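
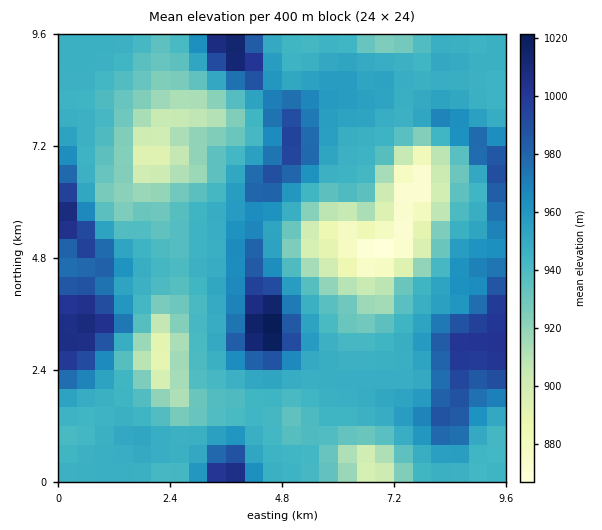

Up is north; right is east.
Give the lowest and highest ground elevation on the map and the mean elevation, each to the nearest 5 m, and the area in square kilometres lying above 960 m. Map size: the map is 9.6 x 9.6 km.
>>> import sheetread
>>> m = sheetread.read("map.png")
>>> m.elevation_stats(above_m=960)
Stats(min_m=865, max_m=1025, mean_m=945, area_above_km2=22.3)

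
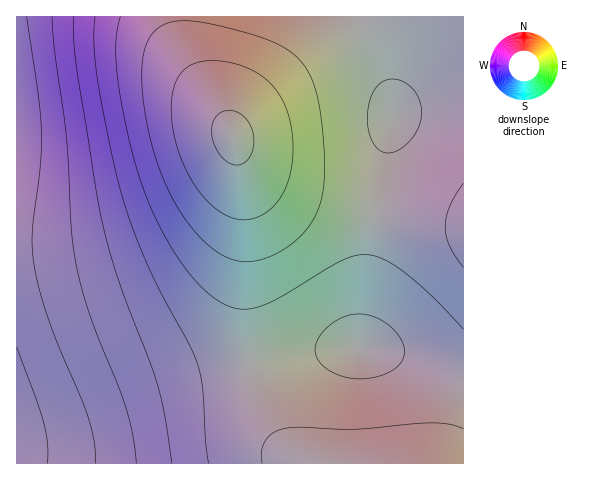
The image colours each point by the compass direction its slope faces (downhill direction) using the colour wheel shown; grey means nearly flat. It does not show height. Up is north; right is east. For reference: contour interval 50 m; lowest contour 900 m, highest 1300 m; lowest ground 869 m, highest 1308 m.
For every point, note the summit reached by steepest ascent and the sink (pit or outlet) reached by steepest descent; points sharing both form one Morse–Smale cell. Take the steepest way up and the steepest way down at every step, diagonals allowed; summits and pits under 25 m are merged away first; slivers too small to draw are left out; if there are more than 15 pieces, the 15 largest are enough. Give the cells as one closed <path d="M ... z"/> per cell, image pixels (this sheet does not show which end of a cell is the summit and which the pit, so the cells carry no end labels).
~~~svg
<path d="M356 16l-340 1 1 412 45-11 99-34 90-20-6-46 1-100-5-44-6-28 18 24 35 21 53 16 33 6 1-2 7-45 11-48 0-12-5-22-8-22z"/><path d="M364 347l-41 4-72 14 9 38 14 30 8 12 12 12 12 7 157 0 1-87-12-2-56-21z"/><path d="M237 148l9 70-1 100 4 45 2 2 72-14 35-4 16-133-56-12-30-11-35-21-11-12z"/><path d="M250 365l-47 8-42 11-99 34-45 11-1 34 289 1-12-8-19-23-14-30z"/><path d="M463 16l-106 1 23 45 8 22 5 22 0 12-18 95 59 8 30 2z"/><path d="M379 213l-4 0-2 7-14 127 29 5 64 23 11 1 1-152z"/>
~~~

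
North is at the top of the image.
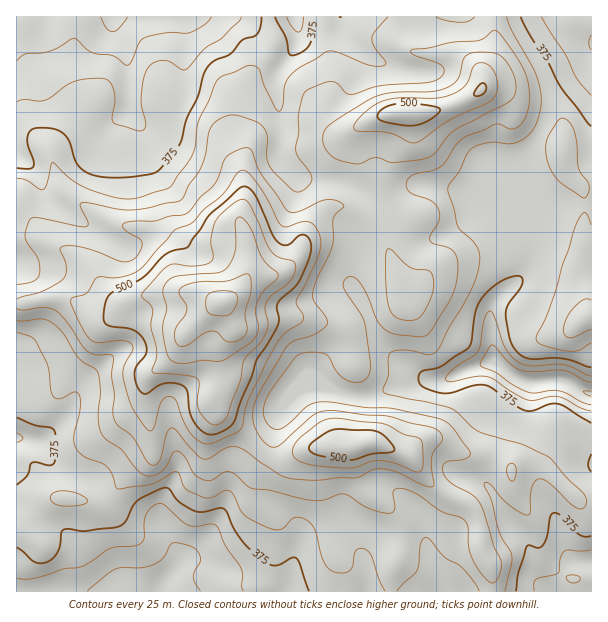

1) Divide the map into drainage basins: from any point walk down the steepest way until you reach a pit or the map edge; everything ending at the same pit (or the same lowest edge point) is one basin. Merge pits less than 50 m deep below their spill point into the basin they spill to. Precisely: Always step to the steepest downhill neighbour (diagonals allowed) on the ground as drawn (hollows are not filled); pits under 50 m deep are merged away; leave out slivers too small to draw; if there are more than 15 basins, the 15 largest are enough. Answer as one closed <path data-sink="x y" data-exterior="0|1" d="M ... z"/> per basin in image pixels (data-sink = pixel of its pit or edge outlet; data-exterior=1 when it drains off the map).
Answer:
<path data-sink="113 17" data-exterior="1" d="M492 16l-475 0-1 287 8 1 24-6 20 0 30 18 10 0 20-15 12-5 27-4 24 0 31 10 12 23 14 0 27-7 25 0 39 8 8 0 15-8 37-14 4-7-13-46-8-17-16-19 13-20 6-33 19-28 2-20 17 0 21-5 30-13 7-6 3-18 10-19 0-29z"/><path data-sink="159 591" data-exterior="1" d="M191 292l-24 0-27 4-12 5-20 15-10 0-30-18-20 0-32 7 1 287 476-1-1-21-11-22-1-23-6-15-7-6-14-5-18-11-28-34-36-12-15 4-45 2-26 10-9 0-13-6-26-25-13-9-7-7-5-9 0-6 8-13-2-35 16-22-12-24z"/><path data-sink="591 393" data-exterior="1" d="M488 90l-6 0-8 6-30 13-21 5-16 0-3 20-19 28-6 33-13 20 10 10 14 26 13 46-4 7-27 9-25 13-47-8-25 0-27 7-14 0-5 10-7 7-4 6 2 35-8 13 0 6 5 9 7 7 13 9 30 29 18 2 26-10 45-2 15-4 37 12 14-14 15-1 30 15 12 0 18 4 9 5 6 7 7-4 15 0 11 3 34 31 13 1 0-313-10-1-12-11-8-18 0-14-7-8-34-18-15-21z"/><path data-sink="591 561" data-exterior="1" d="M437 439l-15 1-14 15 27 33 18 11 14 5 7 6 6 15 1 23 11 22 2 22 98-1-1-89-12-2-34-31-11-3-15 0-7 4-6-7-9-5-18-4-12 0z"/><path data-sink="591 42" data-exterior="1" d="M591 16l-97 0 0 37-10 19-3 17 25 8 15 21 34 18 7 8 0 14 4 13 16 16 10-1z"/>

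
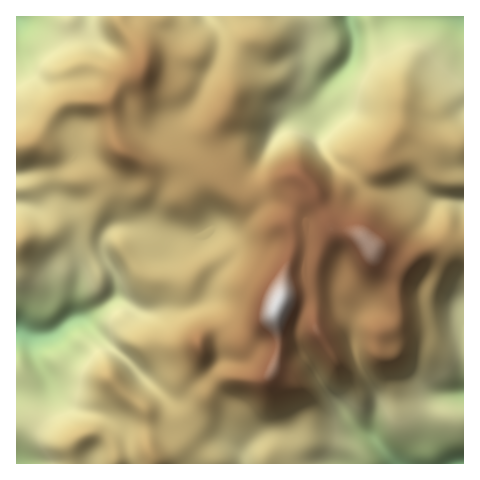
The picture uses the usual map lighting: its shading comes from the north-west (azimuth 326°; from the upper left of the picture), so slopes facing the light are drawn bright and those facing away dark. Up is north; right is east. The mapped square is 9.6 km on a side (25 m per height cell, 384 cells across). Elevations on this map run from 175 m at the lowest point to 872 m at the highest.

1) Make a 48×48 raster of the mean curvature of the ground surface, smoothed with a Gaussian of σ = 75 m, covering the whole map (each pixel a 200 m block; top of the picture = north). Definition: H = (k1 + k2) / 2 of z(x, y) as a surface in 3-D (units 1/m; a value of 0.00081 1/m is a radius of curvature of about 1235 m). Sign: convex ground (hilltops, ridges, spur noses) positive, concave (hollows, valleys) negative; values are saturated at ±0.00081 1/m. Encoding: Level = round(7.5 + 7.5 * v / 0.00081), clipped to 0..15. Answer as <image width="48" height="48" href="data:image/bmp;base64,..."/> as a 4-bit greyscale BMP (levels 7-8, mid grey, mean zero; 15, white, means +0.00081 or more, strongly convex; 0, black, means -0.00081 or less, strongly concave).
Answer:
<image width="48" height="48" href="data:image/bmp;base64,Qk32BAAAAAAAAHYAAAAoAAAAMAAAADAAAAABAAQAAAAAAIAEAAATCwAAEwsAABAAAAAAAAAAAAAAABEREQAiIiIAMzMzAERERABVVVUAZmZmAHd3dwCIiIgAmZmZAKqqqgC7u7sAzMzMAN3d3QDu7u4A////AFQ0epVI6lr+qHist0nKiYdVZ5u1JYq3MlZ6zrU2x1zpeId4dUeqmZqYirpSaZmYiHiazvuJpUu2aJhlVmVoh4qomYUVqod4mpmHi+/qdEiFZ4mFZ3ZEVXmYhjEYupd4mpmHd3d1VEiWeIiGaIZEVViZc0U5ypiau5mHZDNFVX3Yd3eYZ2V4dUeXIYg4uYmby4h2VWeHec62RWnIVDWrl2mjA6s2qIh3d4h1VmeZvshSV2nIQzfMu+5gBcoWmIZDIZl0Zlau/XEFmWV5rM7+vfoBicUnh2VndLpkd2ff+hBIiIVI3sv/zLAJ/oFodjaIlthHqFav1ASIZopiRUSf2VAe/APe60aZltZ8uFSKQDundp/CNnRe5QCP9Qr//mWalpV5iIiEFt6pmM/DeqUq9AbvsAvprHWahUIiOMpSfNy5iO/FeZYp0h3+cBrKm4WaZCRTFZZIupmXZp7Idnmd0R/6U0rbzYWZVDiqYQFay3RFZVaIhlrv5AzmRFiHvoWYRXiapSIkmDI1VENEZkff+RjENmVVvmSXNIeImGiFEUeHZ3UzV1W//UakSHVW3UO3I5iHiFjbA5uoiahVeXWd/UakWHVWzCK5Q7mHiUbtFcy6malVepVr+iekV2Z3vEGKY7lliVbaBtuZiKuFV5dY6ii1NGmonKNKg7hUeFezKshmZ4qoVHhWzDfGIn3pe+lat9llZ2mCnZd3d3eIhVh0nmXIIY7aed66qfyYhmpk3Id3d3ZWdliEbXSqVb3dqZvKqv2qp2pzmXd3ZmZlVVinfHSbmt28p0Rqubl4qHmUNVZmVWZUNVerzGSbmsyodlI5x4ZXmHioVmVWeJhDN3VpulSamauWVnZJx0RGhlepiHdnq6hEeqdEeYeph2h2VodFYmd2VVaJmJqHq6hoq6hVeZrYh0VVVmUhEcuXaJmIh3mXiIiaqYh3mJ34iDM0RER6u1eImrqXdleXd3iZmHeL3O/VVkepdEfMu0NGZ4hlZ3mod4iIiYZb//6SFGvtuHmXZqiJhmVFrd25iIh4iqYEv/owWZq6qpiIeN3MlmVZ/9l3eHd4irYAbMUDvJmqh3eJm97admVr+3VWd3eIeJcQSYMFqpibp3mprHrIVWVax1VWd3iqh3dANlMkeIh5upiHmkaqZEM4tldmZniruZh0NFVVZWZnq4ZWdlaLpkVZtmhlZlaMypl2RFZ2ZEZ2mnaJdHeK3M7exVmGd1R6u5d1RWZodWiHq5iZhol2q7ys1VqHiXRZzZeHZ4dWhnmYrKd3iXhUZlQ3yJ2GeZVIu5iaqYhTZ4mYq5ZniGZYmFQ2u8+1aIY2mYiJuXd0JHmZq4Znd3V6zLmaqs/WV4hUiXZmeGeoMEmYiYd3h2V3ecymNa/WaKuEeXZ3ZlerkhmneamIh2eGVWZABK23eKuVaZmrllab1AmoeaqYh2iHZmUhWruWZnmVWszMqGaJxQmneJmZh1d3iYU2zZh2Zoh1aaqZmHeJkhqWd3eIhzZ3rKVJ+2eaqac0iHd3iZmaYFyWVVVVVA=="/>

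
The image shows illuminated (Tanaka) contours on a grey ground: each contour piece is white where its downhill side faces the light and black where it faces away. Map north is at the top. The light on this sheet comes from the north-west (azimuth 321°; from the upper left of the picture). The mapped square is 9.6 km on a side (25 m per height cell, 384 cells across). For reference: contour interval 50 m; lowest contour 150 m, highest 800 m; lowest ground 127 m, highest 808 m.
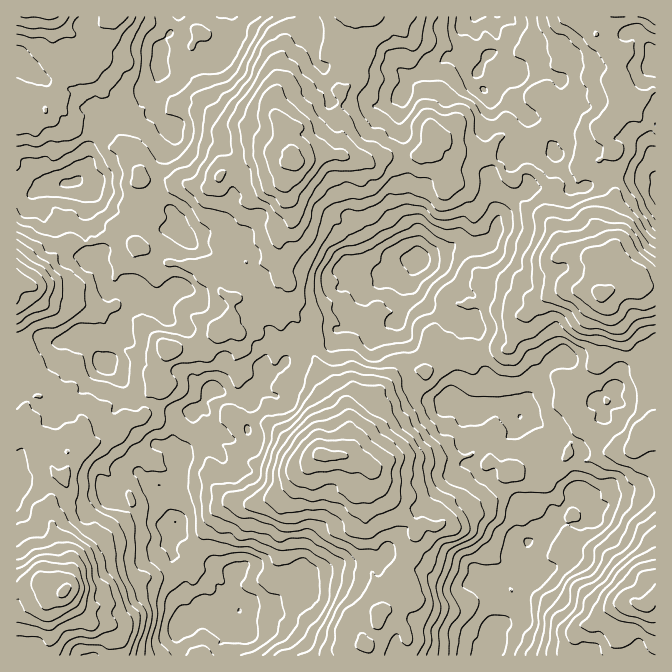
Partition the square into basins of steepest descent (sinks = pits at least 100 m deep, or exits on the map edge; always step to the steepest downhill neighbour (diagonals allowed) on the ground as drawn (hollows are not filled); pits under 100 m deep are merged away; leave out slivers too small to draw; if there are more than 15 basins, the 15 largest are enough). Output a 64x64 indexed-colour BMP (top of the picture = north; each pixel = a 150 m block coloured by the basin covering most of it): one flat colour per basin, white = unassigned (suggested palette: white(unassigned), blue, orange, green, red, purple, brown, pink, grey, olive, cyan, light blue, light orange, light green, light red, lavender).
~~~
<image width="64" height="64" href="data:image/bmp;base64,Qk12CAAAAAAAAHYAAAAoAAAAQAAAAEAAAAABAAQAAAAAAAAIAAATCwAAEwsAABAAAAAAAAAA////ALR3HwAOf/8ALKAsACgn1gC9Z5QAS1aMAMJ34wB/f38AIr28AM++FwDox64AeLv/AIrfmACWmP8A1bDFABERERERIiIiIiIiIiIiIiIiIRETMzMzMzMzMzMRERERERERERIiIiIiIiIiIiIiIiIhERMzMzMzMzMzMxEREREREREREiIiIiIiIiIiIiIiIiEREzMzMzMzMzMzERERERERERIiIiIiIiIiIiIiIiIiIhEzMzMzMzMzMzMzERERERERIiIiIiIiIiIiIiIiIiIiEzMzMzMzMzMzMzMxERERERIiIiIiIiIiIiIiIiIiIiIhMzMzMzMzMzMzMzMzMREREiIiIiIiIiIiIiIiIiIiIhETMzMzMzMzMzMzMzMzERESIiIiIiIiIiIiIiIiIiIiERMzMzMzMzMzMzMzMzMRERIiIiIiIiIiIiIiIiIiIiIRMzMzMzMzMzMzMzMzMxEREiIiIiIiIiIiIiIiIiIiIhETMzMzMzMzMzMzMzMzEREiIiIiIiIiIiIiIiIiIiIiEREzMzMzMzMzMzMzMzMRESIiIiIiIiIiIiIiIiIiIiIRETMzMzMzMzMzMzMzMxERIiIiIiIiIiIiIiIiIiIiIRERMzMzMzMzMzMzMzMzEREiIiIiIiIiIiIiIiIiIiIhERMzMzMzMzMzMzMzMzMREiIiIiIiIiIiIiIiIiIiIiERMzMzMzMzMzMzMzMzMxERIiIiIiIiIiIiIiIiIiIiIRMzMzMzMzMzMzMzMzMzEREiIiIiIiIiIiIiIiIiIiIhEzMzMzMzMzMzMzMzMzMRERIiIiIiIiIiIiIiIiIiIiEzMzMzMzMzMzMzMzMzMxEREiIiIiIiIiIiIiIiIiIiIjMzMzMzMzMzMzMzMzMzERESIiIiIiIiIiIiIiIiIiIjMzMzMzMzMzMzMzMzMzMRERIiIiIiIiIiIiIiIiIiIzMzMzMzMzMzMzMzMzMzMxEREUQiIiIiIiIiIiIiIiIjMzMzMzMzMzMzMzMzMzMzERERFEIiIiIiIiIiIiIiIiMzMzMzMzMzMzMzMzMzMzMREREUREIiIiIiIiIiIiIiITMzMzMzMzMzMzMzMzMzMxEREUREREIiIiIiIiIiIiIhEzMzMzMzMzMzMzMzMzMzEREUREREQiIiIiIiIiIiIhERMzMzMzMzMzMzMzMzMzMRREREREREIiIiIiIiIiIhEREzMzMzMzMzMzMzMzMzMxFEREREREQiIiIiIiIiIiEREREzMzMzMzMzMzMzMzMxEUREREREREIiIiIiIiIiERERERETMzMzMzMzMzMzMzEUREREREREQiIiIiIiIiIREREREREzMzMzMzMzMzMzERRERERERERCIiIiIiIiIRERERERERETMzMzMzMzMzERREREREREREREQiIiIiIhERERERERERERETMzMzMzMRFEREREREREREREIiIiIiERERERERERERERMzMzMzMxEURERERERERERERCIiIiERERERERERERERETMzMzMxERREREREREREREREESIiERERERERERERERERMzMzMxERFERERERERERERERBEiIRERERERERERERERETMzMzEREURERERERERERERBEREhERERERERERERERERETMzERERRERERERERERERBERESEREREREREREREREREREREREXdERERERERERERBEREREREREREREREREREREREREREXd0REREREREREREQRERERERERERERERERERERERERERd3REREREREREREREERERERERERERERERERERERFVVRd3dEREREREREREREQRERERERERERERERERERERFVVVd3d0REREREREREREQREREREREREREREREREREREVVVV3d3RERERERERERERBERERERERERERERERERERERVVVXd3dEREREREREREREQRERERERERERERERERERERVVVVd3d0RERERERERERERBEREREREREREREREREREREVVVVXd3RERERERERERERBERERERERERERERERERERERVVVVd3dERERERERERmZmERERERERERERERERERERERVVVVV3d0RERERERGZmZmZhERERERERERERERERERVRVVVVV3d3RERERERGZmZmZmZhERERERERERERERERVVVVVVVXd3dEREREREZmZmZmZmZmYRERVVVVVVERVVVVVVVVVVV3d0RERERERmZmZmZmZmZhERFVVVVVVVVVVVVVVVVVV3d3REREREREZmZmZmZmZmERERVVVVVVVVVVVVVVVVVXd3cRREREREZmZmZmZmZmERERVVVVVVVVVVVVVVVVVVF3dxEUREREZmZmZmZmZmYRERFVVVVVVVVVVVVVVVVVVRd3ERFEREZmZmZmZmZmZhEREVVVVVVVVVVVVVVVVVVVV3cREURERmZmZmZmZmZmERERFVVVVVVVVVVVVVVVVVURERERFERmZmZmZmZmZmZhEREVVVVVVVVVVVVVVVVVVREREREREWZmZmZmZmZmZmERERFVVVVVVVVVVVVVVVVVERERERERZmZmZmZmZmZmZhEREVVVVVVVVVVVVVVVVVURERERERFmZmZmZmZmZmZmYREVVVVVVVVVVVVVVVVVVREREREREWZmZmZmZmZmZmZmZmFVVVVVVVVVVVVVVVVRERERERERZmZmZmZmZmZmZmZmEVVVVVVVVVVVVVVVVREREREREREWZmZmZmZmZmZmZmZhVVVVVVVVVVVVVVVVERER"/>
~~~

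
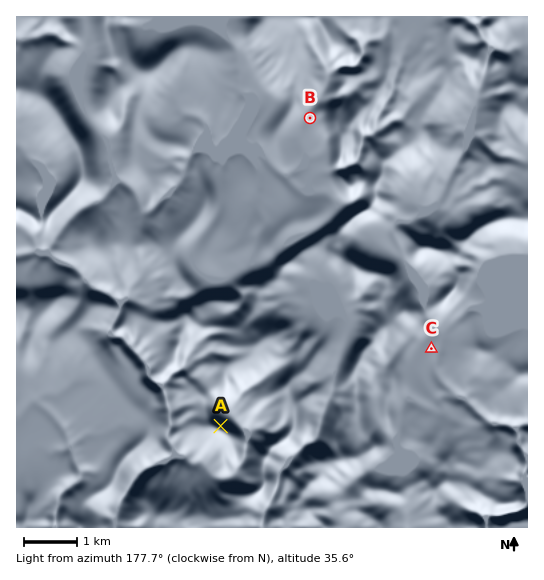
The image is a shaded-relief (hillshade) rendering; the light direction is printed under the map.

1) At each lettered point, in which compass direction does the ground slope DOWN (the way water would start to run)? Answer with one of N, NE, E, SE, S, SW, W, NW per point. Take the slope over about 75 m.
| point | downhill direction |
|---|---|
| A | NE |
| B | W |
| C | E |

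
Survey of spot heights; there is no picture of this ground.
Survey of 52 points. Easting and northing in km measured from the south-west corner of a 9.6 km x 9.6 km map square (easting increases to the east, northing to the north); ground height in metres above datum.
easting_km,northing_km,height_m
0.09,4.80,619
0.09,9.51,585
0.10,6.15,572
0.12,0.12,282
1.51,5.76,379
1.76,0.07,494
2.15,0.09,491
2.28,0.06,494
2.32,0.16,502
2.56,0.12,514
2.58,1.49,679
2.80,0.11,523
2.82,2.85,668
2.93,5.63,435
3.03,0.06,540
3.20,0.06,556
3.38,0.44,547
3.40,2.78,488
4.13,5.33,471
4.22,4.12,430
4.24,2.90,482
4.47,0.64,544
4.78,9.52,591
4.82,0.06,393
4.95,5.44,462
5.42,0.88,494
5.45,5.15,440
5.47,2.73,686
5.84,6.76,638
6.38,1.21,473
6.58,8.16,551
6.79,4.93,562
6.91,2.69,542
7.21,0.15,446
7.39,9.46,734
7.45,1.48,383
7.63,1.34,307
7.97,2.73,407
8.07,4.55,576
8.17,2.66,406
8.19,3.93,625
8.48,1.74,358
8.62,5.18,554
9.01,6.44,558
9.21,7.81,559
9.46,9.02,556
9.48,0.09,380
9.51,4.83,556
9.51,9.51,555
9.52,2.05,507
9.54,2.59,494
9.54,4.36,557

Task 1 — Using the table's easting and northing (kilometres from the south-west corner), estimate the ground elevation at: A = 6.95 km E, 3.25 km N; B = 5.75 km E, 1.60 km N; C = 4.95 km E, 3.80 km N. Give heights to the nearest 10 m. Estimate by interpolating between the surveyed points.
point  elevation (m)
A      670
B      470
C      520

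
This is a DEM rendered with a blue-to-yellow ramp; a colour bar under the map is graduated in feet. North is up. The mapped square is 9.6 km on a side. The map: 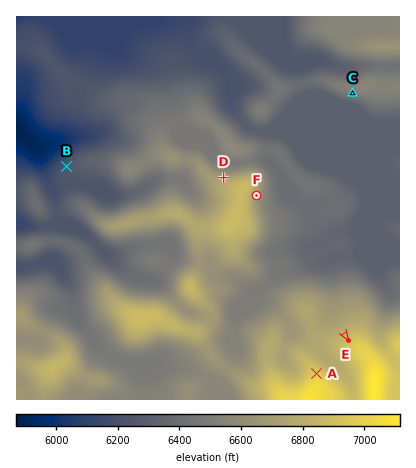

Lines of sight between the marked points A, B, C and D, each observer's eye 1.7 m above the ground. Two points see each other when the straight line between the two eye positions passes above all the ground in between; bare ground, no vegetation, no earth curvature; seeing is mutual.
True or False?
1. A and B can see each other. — False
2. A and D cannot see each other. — True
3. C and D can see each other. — True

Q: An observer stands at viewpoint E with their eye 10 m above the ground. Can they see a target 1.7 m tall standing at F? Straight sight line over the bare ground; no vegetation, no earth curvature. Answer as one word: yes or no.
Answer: yes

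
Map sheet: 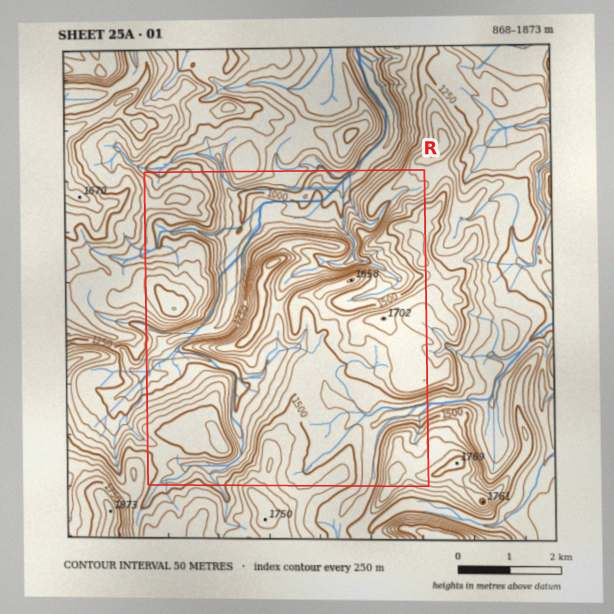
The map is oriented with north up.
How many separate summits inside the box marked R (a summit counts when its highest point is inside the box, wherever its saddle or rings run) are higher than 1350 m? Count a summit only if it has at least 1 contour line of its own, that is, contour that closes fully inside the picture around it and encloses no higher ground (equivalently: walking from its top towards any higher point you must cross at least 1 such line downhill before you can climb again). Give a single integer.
8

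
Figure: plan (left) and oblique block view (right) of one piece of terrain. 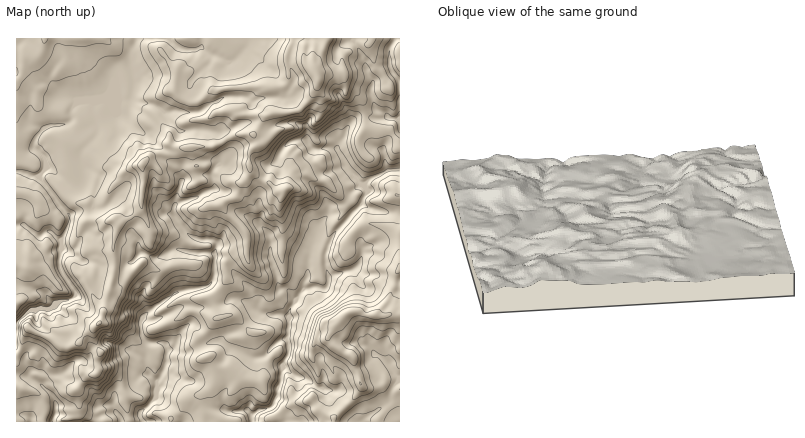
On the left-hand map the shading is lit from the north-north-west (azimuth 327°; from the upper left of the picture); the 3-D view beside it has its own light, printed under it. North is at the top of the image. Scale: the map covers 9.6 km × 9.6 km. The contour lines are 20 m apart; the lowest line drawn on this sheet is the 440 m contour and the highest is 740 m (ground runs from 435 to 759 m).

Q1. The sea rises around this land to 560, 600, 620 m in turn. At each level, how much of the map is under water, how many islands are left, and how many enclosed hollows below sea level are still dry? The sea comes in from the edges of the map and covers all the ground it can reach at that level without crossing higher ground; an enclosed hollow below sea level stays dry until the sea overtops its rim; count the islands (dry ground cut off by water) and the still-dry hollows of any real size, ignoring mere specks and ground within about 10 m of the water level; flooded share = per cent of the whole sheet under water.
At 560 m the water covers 31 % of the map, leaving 0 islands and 0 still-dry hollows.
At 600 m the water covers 48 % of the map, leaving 0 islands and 0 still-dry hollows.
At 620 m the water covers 64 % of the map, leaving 0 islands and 0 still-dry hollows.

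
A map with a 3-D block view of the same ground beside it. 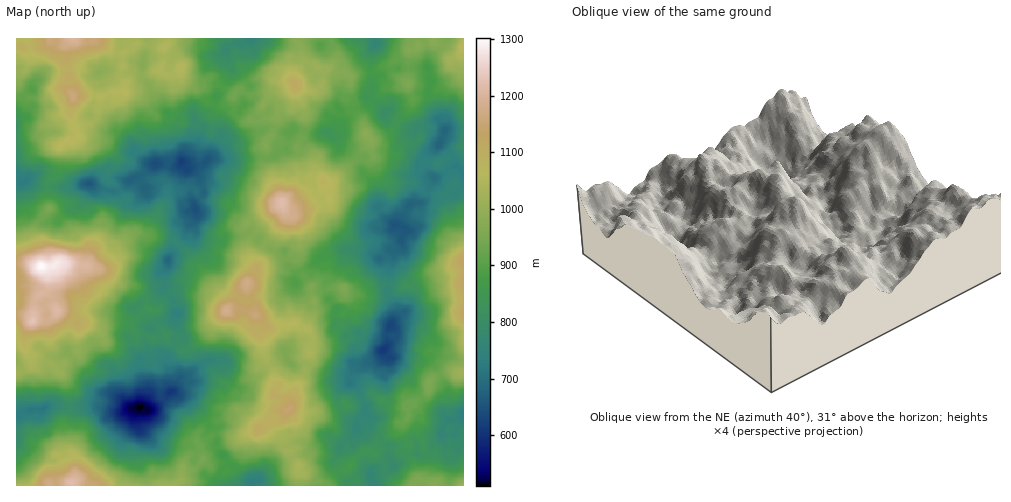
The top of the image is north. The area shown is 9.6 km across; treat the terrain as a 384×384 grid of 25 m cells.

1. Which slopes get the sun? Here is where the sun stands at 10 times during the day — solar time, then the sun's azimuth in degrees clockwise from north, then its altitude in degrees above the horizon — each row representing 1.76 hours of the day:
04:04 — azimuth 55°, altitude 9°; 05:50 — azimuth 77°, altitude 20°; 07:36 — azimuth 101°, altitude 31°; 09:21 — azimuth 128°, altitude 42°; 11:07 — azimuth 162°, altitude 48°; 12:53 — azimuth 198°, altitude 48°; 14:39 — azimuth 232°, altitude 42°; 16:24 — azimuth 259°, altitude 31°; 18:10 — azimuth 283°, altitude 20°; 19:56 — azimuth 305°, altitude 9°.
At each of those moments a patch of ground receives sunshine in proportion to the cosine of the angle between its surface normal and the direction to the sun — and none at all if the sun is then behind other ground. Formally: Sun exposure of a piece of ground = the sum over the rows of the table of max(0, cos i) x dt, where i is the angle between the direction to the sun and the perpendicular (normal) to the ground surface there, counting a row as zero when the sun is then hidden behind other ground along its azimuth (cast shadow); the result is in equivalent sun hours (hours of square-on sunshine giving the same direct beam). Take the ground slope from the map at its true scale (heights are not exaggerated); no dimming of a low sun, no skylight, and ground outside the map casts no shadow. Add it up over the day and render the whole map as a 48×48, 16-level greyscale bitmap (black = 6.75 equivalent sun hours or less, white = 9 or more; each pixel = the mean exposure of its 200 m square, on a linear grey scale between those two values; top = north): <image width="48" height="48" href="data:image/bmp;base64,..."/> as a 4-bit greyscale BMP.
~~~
<image width="48" height="48" href="data:image/bmp;base64,Qk32BAAAAAAAAHYAAAAoAAAAMAAAADAAAAABAAQAAAAAAIAEAAATCwAAEwsAABAAAAAAAAAAAAAAABEREQAiIiIAMzMzAERERABVVVUAZmZmAHd3dwCIiIgAmZmZAKqqqgC7u7sAzMzMAN3d3QDu7u4A////ACN6qbqGeFaHe7u93HhKzd24e8m6dauqglQVZHZDMzSHirzMvM26vMqWrcurhlZkVHYVdTMhE3ciV6vHnd3by4iKd73cyoZnh4dmqoMzV4MSSKuXzd3dzLqqdWzMzLy7uYp0ZmVVdyNoiLy6zd3du7uKyVarzMypu6mDRFZ1ZURnVZq7mb3dzNur24ib3cy5q3U1eHUiQzQCVHe7qYi83d3dqqmJvdy7iaiGVmRZczEBZ0ebu5abzczKnMjLi8y7yru3ebq8uJmmIFWJiGaqm7hmi7rMq8zd3d3dzdy4jN25RGdqqYecqZlWU3mneqvczd3e3czczcy7uqh3ibqKuJp2dGV1RnrK3d3d3c3t3czcyryoR7yIaIm7moUSJZir3b3NzN3LzbzKvMundpzKhpzcuZUyUmeKmczLus3c3cmZvdyqeovKms3Ny7lUSIqZetucyrzd28yrur3dy9zbuLu7zctneZqqvczN3NzLmby7qJ3d3N3d28yom8uahmiby83d3c3bu7p3RK3d3Nzd3dyHnLyGZpis28zN7aupq7zIQnrN3b3Hq6mKvN14hoeZzZq8zKmaqYrMdImbzNuGaYmrrd3LyJqoq5q7qb3d3MmHmbp1WqpWdYua3czLzc3cirrNy93d3d2oqqimStyqdXus3LqqzdvMzLvN3d3d3Liae6eIWLuqqoq7lpmamrzLrK3t3d3d3JeFObhTMjm7vMqqiIVnZ6vMubu7zMy4m83JJZhndXmpvNqahnZWVkVqvGIlVGhVirzchXeaqpdHvNypmIq5ckRlaEIRAAaIqavdyWSJZmJrvM3cu7zLp1iJVGUwBGNoebzMqIabuYm93d3t3aiZmCJXl1U0R2NGdoiHeHhXzLzN3e3d3KqampU0ZYespTRZYhJpqYZGaIzd3dzN3MvLy7yGeaqcqZhBNVVqupqqpnvN26rN3MqM24qoiHdjaZUBWaY2q7yqial5qYm8zd2c3bqqlVdpeDFJhnmIvMqWZ4dSNHrMvM3N3duqy5ic3LiLuYqpmZmrqYiHRZu7uZvcu7qau827zd3a3dpjZUiYl2d4iaqWarzdzLu8u93d3d3dzcuot4lleImFd4mUWc3czMrMzM3d3d3d2q3d3Lu7zLzMqZmHiby7q9uGrczLvd3Nzazd3cvdy6q8y7hGmbzLq821iru4acvKvdvd3dzbzNuru7qHqqyYurrIaams3LzN3d3d3dvM3d3M2t3cuZhGrMuZmsqLzbmt3dzLvJq83Ju8zd3Lu6d5re2KrdupvN2t3d3M3cvLzJm7zNzcq7mrzN3NzMqt3MzMzd3M3t24rMus3d3dvLi83czN3cd5uYaZq7vN3dzMmam8zcq7zcyszdus3ct1i4eauqrd3cqrpou8uXm7zMzLu6iszczau6zJnLqsvLg1ipVaqIvMyorMuric3dzd3c3curuquVeImoUieapnuImIvNy8zdzd3d3dytzMyYvcmqpkSKh6l5lVnN3aa3q8zdzLu6qpq8y726iXi8vMd5mpmrzLlQ=="/>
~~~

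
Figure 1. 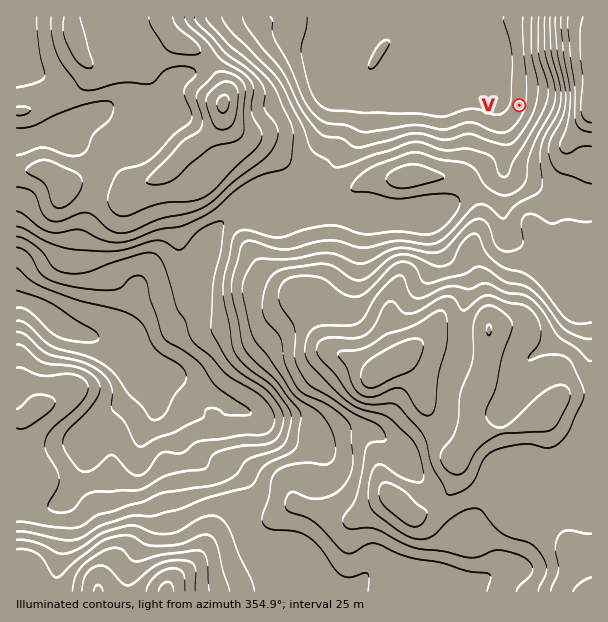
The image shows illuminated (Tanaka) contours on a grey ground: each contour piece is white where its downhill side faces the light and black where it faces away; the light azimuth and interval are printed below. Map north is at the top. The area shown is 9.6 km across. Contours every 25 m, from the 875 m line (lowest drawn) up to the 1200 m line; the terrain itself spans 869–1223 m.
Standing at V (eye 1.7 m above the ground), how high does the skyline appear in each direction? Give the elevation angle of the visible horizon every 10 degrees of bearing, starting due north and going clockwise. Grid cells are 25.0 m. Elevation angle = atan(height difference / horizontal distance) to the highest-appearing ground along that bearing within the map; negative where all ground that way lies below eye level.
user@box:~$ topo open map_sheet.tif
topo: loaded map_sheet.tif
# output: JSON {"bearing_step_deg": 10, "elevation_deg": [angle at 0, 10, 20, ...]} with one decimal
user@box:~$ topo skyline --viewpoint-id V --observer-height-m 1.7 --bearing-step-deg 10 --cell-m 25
{"bearing_step_deg": 10, "elevation_deg": [0.2, 1.8, 4.3, 6.6, 8.1, 9.4, 10.2, 10.8, 11.3, 11.6, 11.3, 10.6, 10.6, 10.4, 9.8, 8.4, 7.0, 5.7, 4.5, 4.4, 4.1, 3.7, 4.0, 3.6, 3.2, 2.0, 1.8, 2.5, 1.7, 0.1, -0.4, -0.5, -0.8, -0.7, -0.6, -0.5]}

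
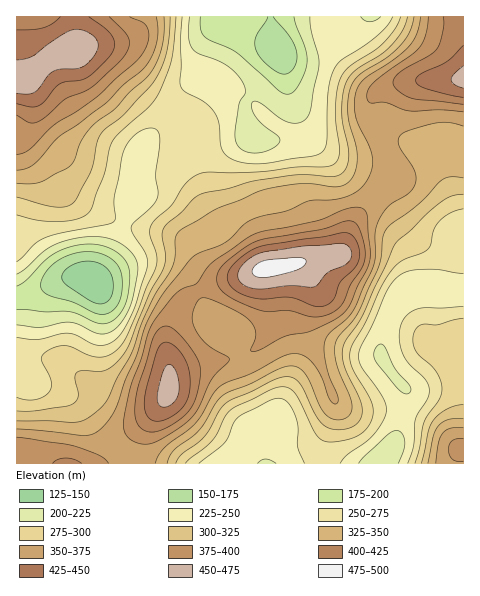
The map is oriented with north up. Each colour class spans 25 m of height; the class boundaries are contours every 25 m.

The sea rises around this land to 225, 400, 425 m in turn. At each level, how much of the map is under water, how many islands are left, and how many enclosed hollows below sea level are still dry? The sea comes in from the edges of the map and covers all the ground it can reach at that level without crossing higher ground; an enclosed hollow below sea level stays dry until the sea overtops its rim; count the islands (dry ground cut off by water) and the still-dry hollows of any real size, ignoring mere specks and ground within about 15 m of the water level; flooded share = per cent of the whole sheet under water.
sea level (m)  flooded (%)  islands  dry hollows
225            11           0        0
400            86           2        0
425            92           2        0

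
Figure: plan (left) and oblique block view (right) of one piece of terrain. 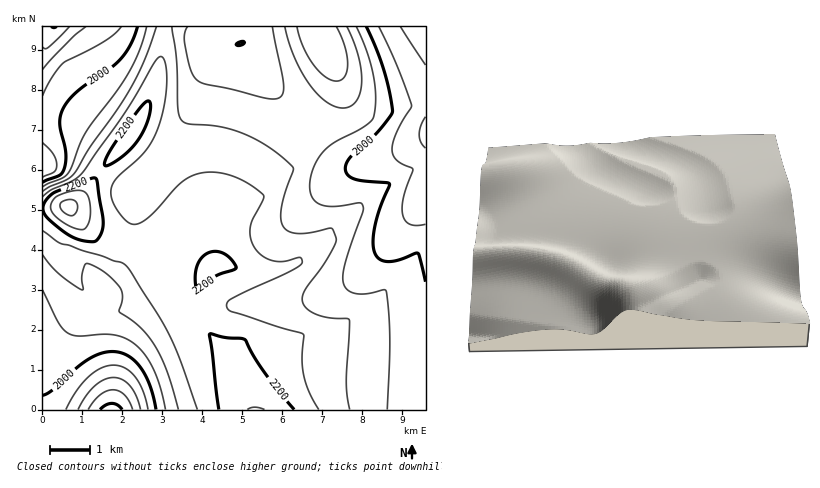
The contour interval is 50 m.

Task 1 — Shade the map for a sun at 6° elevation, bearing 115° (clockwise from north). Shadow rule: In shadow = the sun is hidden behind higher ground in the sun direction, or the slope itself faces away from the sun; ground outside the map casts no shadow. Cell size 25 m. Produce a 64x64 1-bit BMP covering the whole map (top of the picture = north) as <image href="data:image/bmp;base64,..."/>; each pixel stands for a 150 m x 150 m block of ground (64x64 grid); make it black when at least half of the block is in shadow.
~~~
<image width="64" height="64" href="data:image/bmp;base64,Qk0+AgAAAAAAAD4AAAAoAAAAQAAAAEAAAAABAAEAAAAAAAACAAATCwAAEwsAAAIAAAAAAAAA////AAAAAAAAB/4AAAAAAAAH/AAAAAAAAA/8AAAAAAAAH/wAAAAAAAAf/AAAAAAAAB/4AAAAAAAAD/gAAAAAAAAD8AAAAAAAAAAAAAAAAAAAAAAAAAAAAAAAAAAAAAAAAAAAAAAAAAAAAAAAAAAAAAAAAAAAAAAAAAAAAAAAAAAAAAAAAAAAAAAAAAAAAAAAAAQAAAAAAAAADgAAAAAAAAAeAAAAAAAAAAQAAAAAAAAAAAAAAAAAAAAAAAAAAAAAAAAAAAAAAAAAAAAAAAAAAAAAAAAAAAAAAAAAAAAAAAAAAAAAAAAAAAAAAAAAAAAAAAAAAAAAAAAAAAAAAAAAAAAAAAAAAAAAwAAAAAAAAADgAAAAAAAAAPAAAAAAAAAA+AAAAAAAAAD8AAAAAAAAAP4AAAAAAAAA/wAAAAAAAAD/gAAAAAAAAP+AAAAAAAAA/8AAAAAAAAD/4AAAAAAAAP/wAAAAAAAA//gAAAAAAAD//AAAAAAAAP/8AAAAAAAA//4AAAAAAAD//gAAAAAAAP//AAAAAAAA//+AAAAAAAD//4AAAAAAAP//gAAAAAAA///AAAAAAAD//8AAAAAAAP//wAAAAAAA///gAAAAAAD//+AAAAAAAP//4AAAAAAA///gAABgAAD//+AAAeAAAP//4AAD8AAA///wAAfwAAD///AAD+AAAA=="/>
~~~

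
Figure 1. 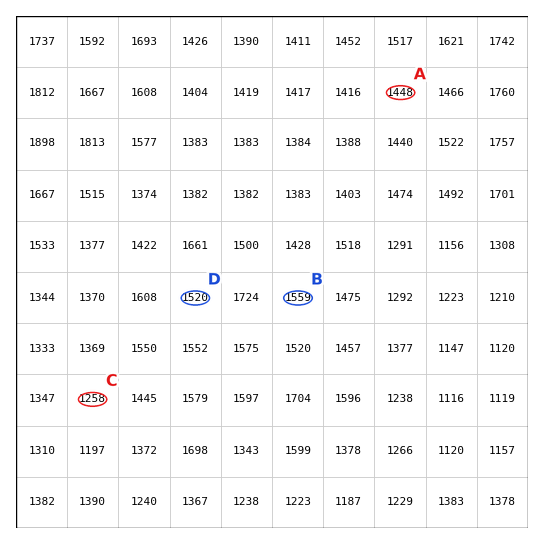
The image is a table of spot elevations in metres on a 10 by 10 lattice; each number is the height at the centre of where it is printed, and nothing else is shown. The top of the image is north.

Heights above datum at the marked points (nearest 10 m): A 1450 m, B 1560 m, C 1260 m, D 1520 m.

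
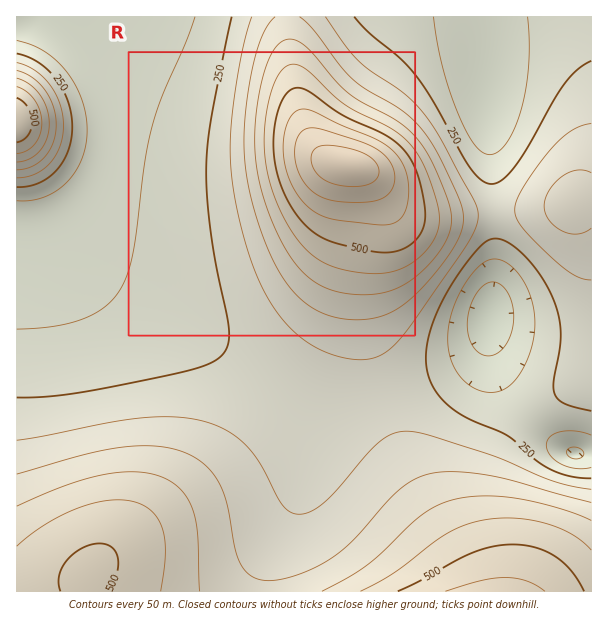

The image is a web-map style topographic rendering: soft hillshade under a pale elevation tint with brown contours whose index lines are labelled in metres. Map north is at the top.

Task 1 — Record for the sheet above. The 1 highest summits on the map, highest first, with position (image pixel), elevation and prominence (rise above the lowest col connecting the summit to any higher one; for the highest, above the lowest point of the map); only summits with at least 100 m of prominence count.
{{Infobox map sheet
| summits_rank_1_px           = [348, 167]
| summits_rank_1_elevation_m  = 688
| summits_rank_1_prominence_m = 566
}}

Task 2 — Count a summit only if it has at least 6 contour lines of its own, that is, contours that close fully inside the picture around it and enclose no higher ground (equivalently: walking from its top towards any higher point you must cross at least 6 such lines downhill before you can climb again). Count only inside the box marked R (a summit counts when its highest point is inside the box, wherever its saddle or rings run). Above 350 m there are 1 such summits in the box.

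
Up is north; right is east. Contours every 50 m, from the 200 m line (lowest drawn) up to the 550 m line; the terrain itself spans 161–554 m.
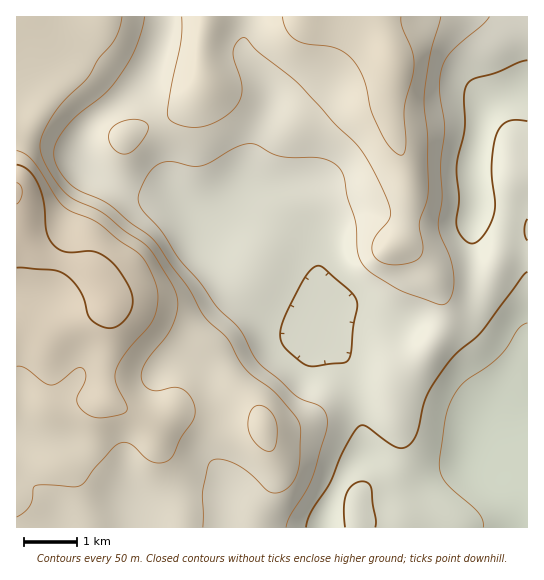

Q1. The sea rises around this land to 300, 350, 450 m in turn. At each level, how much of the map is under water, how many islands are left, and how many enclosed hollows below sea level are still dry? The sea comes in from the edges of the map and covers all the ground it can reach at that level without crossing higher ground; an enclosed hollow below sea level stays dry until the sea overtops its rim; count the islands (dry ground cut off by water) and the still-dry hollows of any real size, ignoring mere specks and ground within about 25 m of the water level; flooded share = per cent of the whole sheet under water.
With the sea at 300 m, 40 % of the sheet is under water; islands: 0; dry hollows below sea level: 0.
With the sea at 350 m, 57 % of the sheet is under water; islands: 0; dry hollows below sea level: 0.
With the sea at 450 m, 91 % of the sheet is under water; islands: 0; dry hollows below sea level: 0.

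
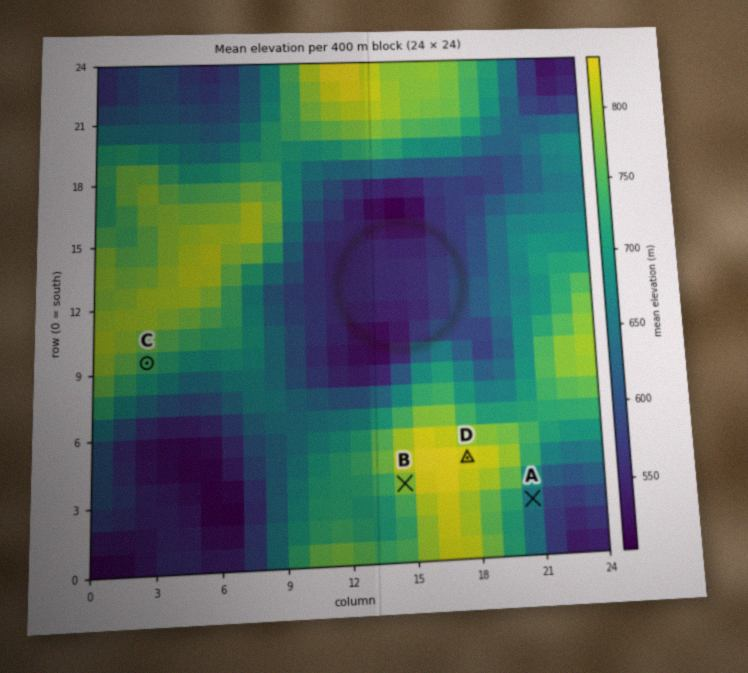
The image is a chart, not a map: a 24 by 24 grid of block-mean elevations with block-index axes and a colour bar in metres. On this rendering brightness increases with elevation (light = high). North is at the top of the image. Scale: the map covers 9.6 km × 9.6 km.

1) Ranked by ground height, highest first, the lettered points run D B C A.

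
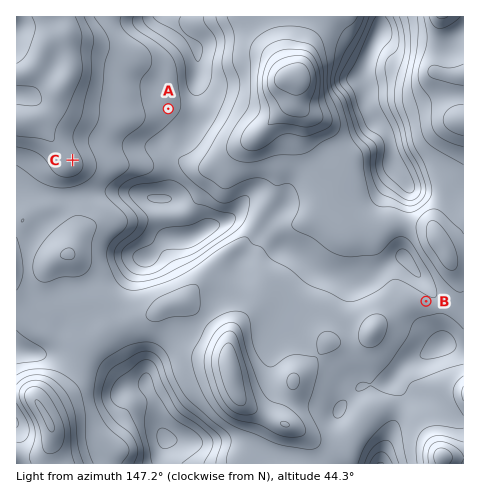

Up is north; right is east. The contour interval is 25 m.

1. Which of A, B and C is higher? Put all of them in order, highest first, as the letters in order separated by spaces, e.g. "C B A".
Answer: A B C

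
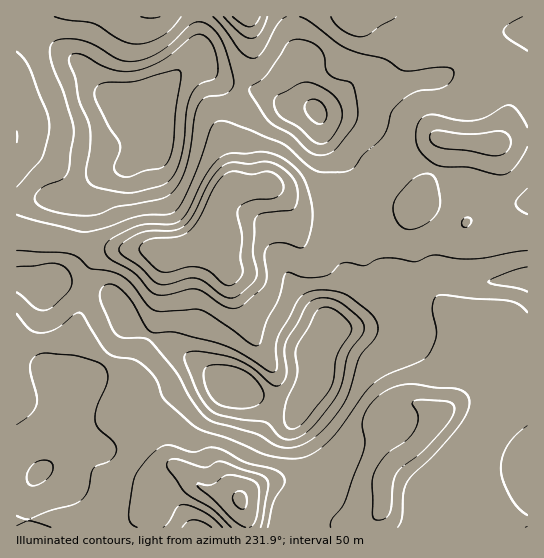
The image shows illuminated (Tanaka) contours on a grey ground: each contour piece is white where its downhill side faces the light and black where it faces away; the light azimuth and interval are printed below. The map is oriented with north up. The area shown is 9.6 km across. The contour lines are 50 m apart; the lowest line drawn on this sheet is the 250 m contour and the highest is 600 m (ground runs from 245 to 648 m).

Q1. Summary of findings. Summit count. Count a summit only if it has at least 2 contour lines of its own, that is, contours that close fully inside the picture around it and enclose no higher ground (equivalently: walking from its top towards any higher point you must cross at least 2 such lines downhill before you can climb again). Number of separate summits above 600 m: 3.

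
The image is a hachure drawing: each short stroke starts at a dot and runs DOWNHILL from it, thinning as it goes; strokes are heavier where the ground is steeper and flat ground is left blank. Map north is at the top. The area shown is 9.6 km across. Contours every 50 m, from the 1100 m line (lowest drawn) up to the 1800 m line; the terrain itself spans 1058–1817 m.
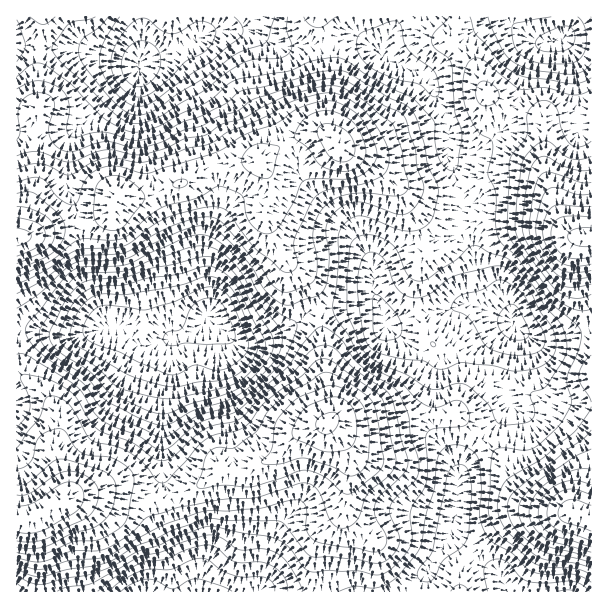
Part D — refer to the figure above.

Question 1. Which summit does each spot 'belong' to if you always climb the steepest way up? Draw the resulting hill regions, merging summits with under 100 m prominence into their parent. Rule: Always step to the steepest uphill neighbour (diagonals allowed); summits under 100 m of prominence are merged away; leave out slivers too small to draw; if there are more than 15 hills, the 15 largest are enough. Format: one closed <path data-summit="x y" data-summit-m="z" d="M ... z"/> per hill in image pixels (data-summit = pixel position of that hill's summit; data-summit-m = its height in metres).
<path data-summit="339 146" data-summit-m="1732" d="M228 30l-21 2-22 14-38 12-7 4-7 15-49 44-11 11-3 8-3 45 12 34 5 23 1 31 5 15 14 32 6 5 9 0 15 15 12 6 40-10 9-5 7-7 4-8 27 24 6 3 12 0 42-18 10-9 12-6 20-3 24 0 12-3 7 2-5-21 0-10 3-8 8-8 33-17 43-8 0-34-6-30-8-21 4-15-2-11-18-42-7-7-33-13-31-23-15 0-21 8-41 0-31-15z"/><path data-summit="327 423" data-summit-m="1761" d="M374 304l-59 6-7 3-15 12-42 18-12 0-6-3-27-24-4 8-7 7-23 8-2 26-7 30 0 84 9 19 21 66 4 28 159 0 4-40 6-15 12-13 18-8 23 0 16 4 15 0 6-5 2-17 0-24-6-15-13-19-5-11 0-46 4-17 2-4-27-14-24-20-4-4-6-18z"/><path data-summit="591 237" data-summit-m="1817" d="M591 16l-574 0-1 29 67 4 36 7 13 5 6 5 9-8 30-9 20-9 10-8 14-2 30 1 31 15 41 0 21-8 15 0 31 23 33 13 7 7 18 42 2 11-4 15 8 21 6 30-2 31 14 21 4 23 11 24 8 9 15 10-1 2-30-14-17-2-13 6-30 3-33 13 27 22 22 12 8 1 64-36 6 0 21 13 23 0 35-8z"/><path data-summit="63 501" data-summit-m="1790" d="M119 325l-47 11-13 0-32-6-11 0 1 262 179-1-3-27-21-66-9-19 0-84 7-30 2-26-26 7-12-6z"/><path data-summit="17 237" data-summit-m="1817" d="M41 46l-25 1 0 282 43 7 13 0 42-10-10-6-14-32-5-15-1-31-5-23-12-34 3-45 3-8 60-55 5-6 0-6-19-9-27-6z"/><path data-summit="575 512" data-summit-m="1775" d="M516 328l-5 40-6 21 5 15-8 13-24 24-15 23-5 16 0 18-6 27 0 11 16 17 32 23 7 16 84 0 1-260-7-1-28 7-23 0z"/>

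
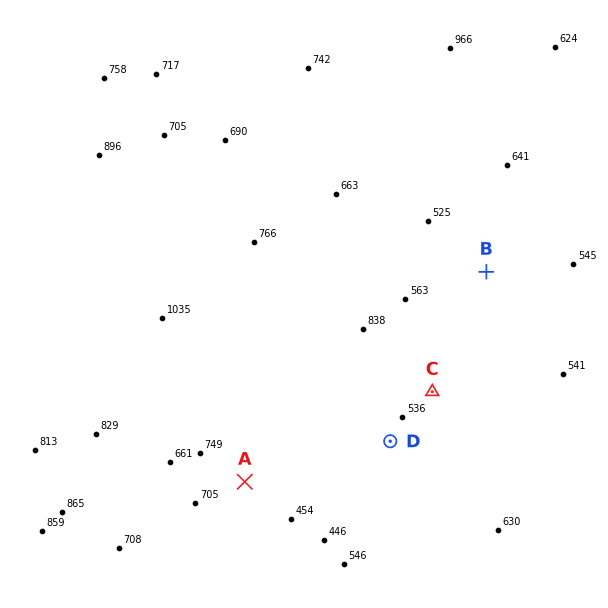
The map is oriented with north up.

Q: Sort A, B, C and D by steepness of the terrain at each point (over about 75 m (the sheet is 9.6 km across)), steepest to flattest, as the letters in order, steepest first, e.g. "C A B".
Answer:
A D B C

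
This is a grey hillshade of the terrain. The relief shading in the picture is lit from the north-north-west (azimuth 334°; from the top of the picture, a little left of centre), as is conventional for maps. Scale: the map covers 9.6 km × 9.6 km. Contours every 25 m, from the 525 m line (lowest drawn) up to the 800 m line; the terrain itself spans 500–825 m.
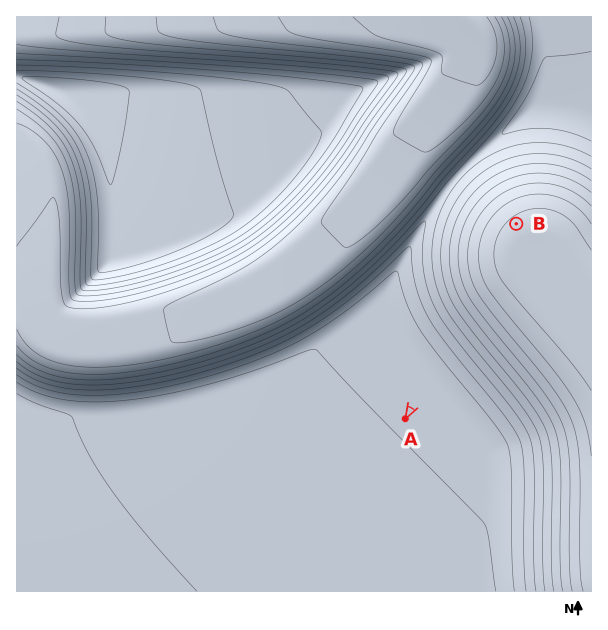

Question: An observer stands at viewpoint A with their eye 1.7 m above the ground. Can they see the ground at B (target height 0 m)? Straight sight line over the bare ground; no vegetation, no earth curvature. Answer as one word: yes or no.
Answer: no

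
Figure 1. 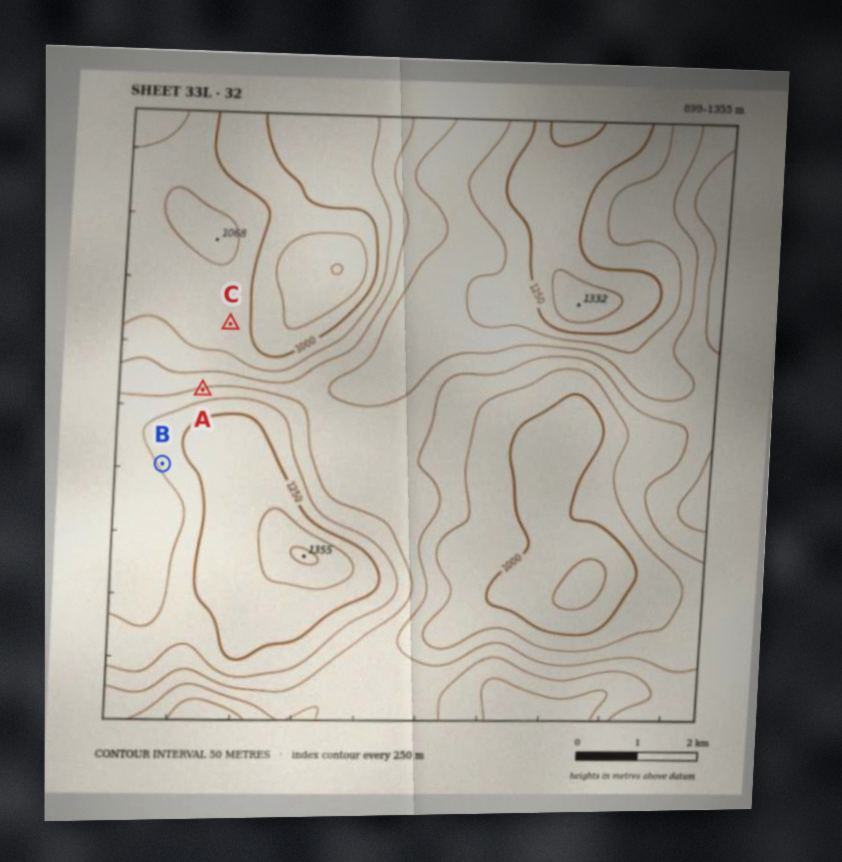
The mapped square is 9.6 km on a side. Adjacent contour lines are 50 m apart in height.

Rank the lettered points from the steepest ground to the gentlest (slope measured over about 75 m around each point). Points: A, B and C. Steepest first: A B C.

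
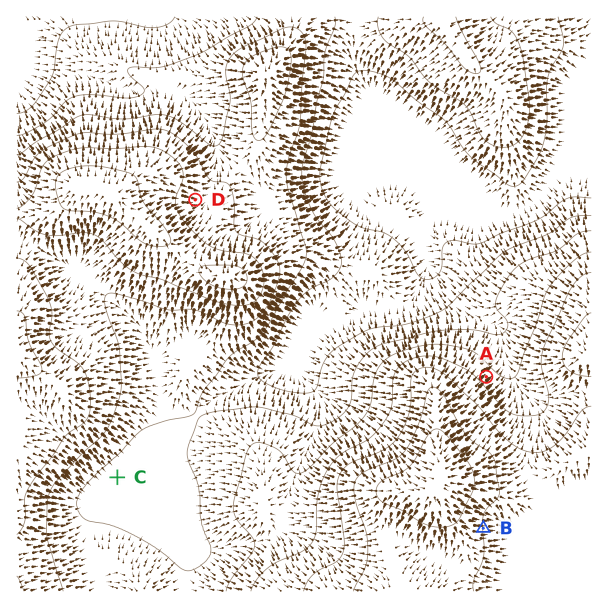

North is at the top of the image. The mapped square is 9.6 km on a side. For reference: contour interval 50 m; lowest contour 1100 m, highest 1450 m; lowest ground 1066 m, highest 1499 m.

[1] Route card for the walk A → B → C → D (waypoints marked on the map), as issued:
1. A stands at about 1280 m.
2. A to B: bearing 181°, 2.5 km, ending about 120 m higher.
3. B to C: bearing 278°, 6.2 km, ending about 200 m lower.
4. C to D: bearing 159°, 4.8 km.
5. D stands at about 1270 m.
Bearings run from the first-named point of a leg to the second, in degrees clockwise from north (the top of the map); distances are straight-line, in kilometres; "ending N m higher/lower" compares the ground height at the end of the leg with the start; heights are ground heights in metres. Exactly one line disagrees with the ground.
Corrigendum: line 4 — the bearing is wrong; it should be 016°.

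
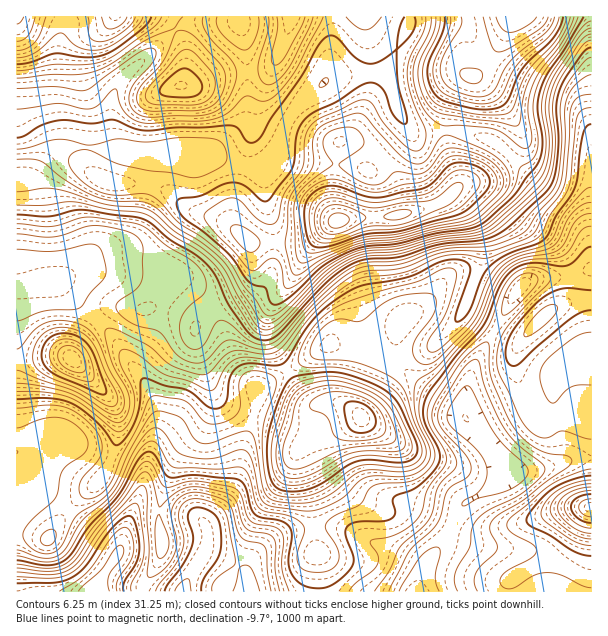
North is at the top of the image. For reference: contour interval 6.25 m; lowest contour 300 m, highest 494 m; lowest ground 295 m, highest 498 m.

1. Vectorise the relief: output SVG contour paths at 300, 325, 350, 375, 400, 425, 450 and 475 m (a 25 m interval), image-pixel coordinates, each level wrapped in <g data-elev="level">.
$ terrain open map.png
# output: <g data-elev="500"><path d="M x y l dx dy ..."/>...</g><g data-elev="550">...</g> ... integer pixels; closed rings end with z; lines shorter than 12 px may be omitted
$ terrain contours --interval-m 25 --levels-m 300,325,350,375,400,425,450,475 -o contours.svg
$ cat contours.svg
<g data-elev="300"><path d="M78 591l24-22 14-21 3-2 3-1 2 4-1 6-14 21-1 8 1 7"/></g><g data-elev="325"><path d="M389 591l21-40 22-21 6-8 9-31 6-6 14-7 3-5 1-6-3-8-26-30-4-7 0-6 3-12 20-32 7-9 8-4 3 4 4 17 4 13 17 35 14 16 24 20 3 6-4 7-17 15-36 18-12 11-4 9-3 18-14 25-1 9 4 9"/><path d="M17 572l34 3 11-2 9-4 9-9 24-35 33-36 6-4 3 4 1 8 0 24 2 28-2 24 2 4 6-1 9-7 7-8 4-9 2-13-6-24 3-11 5-6 6-4 13-2 18 5 11 5 5 7 5 21 4 7 5 4 14 2 4 3 3 6 0 20 4 19"/></g><g data-elev="350"><path d="M17 556l30 6 10-2 8-4 21-32 22-21 9-11 23-42 6-7 6-2 6 3 10 19 6 4 44 2 19-2 6 1 6 9 6 24 5 8 6 3 24 4 9 5 4 4 1 8-7 22 0 6 3 6 6 4 9 1 9 0 8-3 6-6 1-8-3-9-10-16-1-5 3-4 8-6 24-11 8-13 5-5 8-3 23-1 9-1 10-6 9-11 3-6-1-8-12-25-3-11 0-10 3-11 5-9 52-58 7-12 9-26 7-12 9-9 11-6 11-2 22-1 8-2 7-7 11-18 4-3 6-2"/><path d="M591 480l-18 3-16 8-11 10-5 12 3 8 25 17 12 6 10 2"/><path d="M524 336l7-1 16-12 9-11 1-6-3-2-5 1-10 7-13 15-2 6z"/></g><g data-elev="375"><path d="M591 494l-8 1-7 3-4 5-1 4 2 6 5 5 6 4 7 1"/><path d="M284 491l15 0 15-4 12-6 22-16 11-4 12-1 30 3 12-4 4-7 0-8-15-34-7-11-8-7-10-6-35-13-21-1-22 3-8 3-6 8-7 16-8 26-3 16 1 20 3 15 4 7z"/><path d="M17 399l33-1 12 2 10 4 23 16 10 11 8 12 4 2 9-8 10-18 4-17 1-21 2-3 4 1 18 7 21 4 8 4 15 13 4 2 6-1 5-3 2-4 4-23 6-10 6-3 6-2 27 3 9-3 5-6 16-27 12-15 21-17 21-11 49-10 36-16 11-2 9 2 5 3 1 6-14 45 0 6 3 0 6-4 5-7 13-34 7-10 19-12 30-11 8-7 9-20 14-19 5-9 3-11 5-42 4-9 4-2"/></g><g data-elev="400"><path d="M341 440l22 1 18-5 4-4 1-4-4-14-10-12-16-7-21-3-9 1-8 3-7 6-1 6 16 8 3 4 5 15z"/><path d="M106 405l5 2 5-2 1-3 0-6-12-24-9-23-6-10-10-8-14-3-13 1-11 6-6 9-3 10 1 9 3 6 13 9 31 12z"/><path d="M17 224l34 2 29-8 10-1 41 5 12 4 24 20 27 16 7 8 4 8 1 7-2 8-16 15-7 12-1 13 6 13 8 3 7-2 6-6 8-17 6-4 9 4 22 18 9 3 9-1 12-8 25-30 20-20 14-11 13-9 14-4 33-2 42-14 45-4 15-5 15-10 31-32 7-10 3-12 2-24-1-39 2-14 4-10 7-11 12-14 6-4"/></g><g data-elev="425"><path d="M17 159l15 0 9 2 27 21 30 15 16 4 29 1 12 5 21 20 25 15 20 16 8 11 11 21 19 28 5 5 6 0 14-9 41-42 23-15 17-6 31-2 41-11 42-6 12-7 26-22 22-23 7-15 3-24-4-36 6-22 28-46 6-7 6-2"/></g><g data-elev="450"><path d="M294 275l8-2 25-16 32-13 40-5 33-9 32-6 10-3 10-8 23-22 3-11-3-10-6-9-12-9-39-16-4-1-5 2-15 23-4 3-6 1-8-3-9-7-33-37-4-3-9 0-27 10-8 5-4 8-2 7 2 17-2 7-19 23-4 10-4 44 6 24z"/><path d="M250 252l4 0 4-4 2-5-1-4-6-6-10-6-6-2-4 0-3 5 3 6 10 12z"/><path d="M17 88l37-1 24 4 8-1 51-36 7-4 8-2 4 3-1 8-5 7-15 16-5 10-1 10 5 9 7 5 9 1 48-1 15-3 8-5 7-9 7-15 2-12-6-12-17-18-8-10-3-8 0-7"/><path d="M268 17l0 13-9 29-1 10 3 11 3 3 5 2 9-4 11-13 20-39 4-12"/><path d="M431 17l-2 14-13 26-3 14 3 21 9 19 9 9 9 5 22 1 23 2 9 2 9 5 13 11 6 3 5-3 2-6-4-32 4-21 8-16 23-30 11-24"/></g><g data-elev="475"><path d="M318 242l12 1 36-12 35-3 51-16 10-6 13-14 5-7-1-6-3-5-5-2-13-2-8 4-14 14-8 5-48 9-15-1-29-9-13 1-10 8-4 12 3 20 3 6z"/><path d="M17 58l9-1 9-4 19-17 6-3 3 1 10 10 8 4 12 2 12-2 11-5 15-11 8-8 4-7"/><path d="M450 17l-1 13-15 33-1 9 2 9 5 9 7 5 21 7 14 2 10-2 8-4 16-32 10-10 23-20 7-9 3-10"/></g>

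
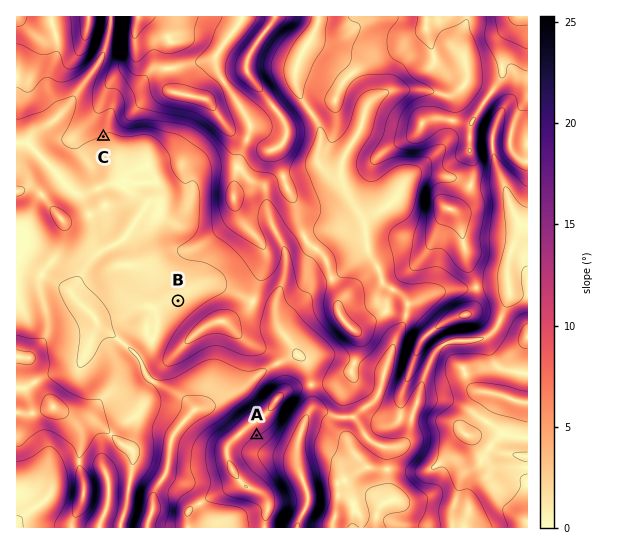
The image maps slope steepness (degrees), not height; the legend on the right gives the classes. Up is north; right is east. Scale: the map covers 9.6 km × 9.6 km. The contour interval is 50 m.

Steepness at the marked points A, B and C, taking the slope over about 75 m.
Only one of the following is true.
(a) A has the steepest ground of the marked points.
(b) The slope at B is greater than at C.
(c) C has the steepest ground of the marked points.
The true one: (a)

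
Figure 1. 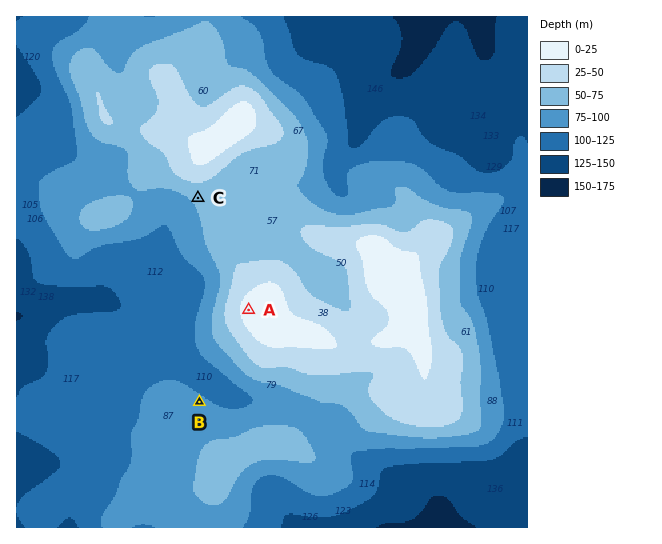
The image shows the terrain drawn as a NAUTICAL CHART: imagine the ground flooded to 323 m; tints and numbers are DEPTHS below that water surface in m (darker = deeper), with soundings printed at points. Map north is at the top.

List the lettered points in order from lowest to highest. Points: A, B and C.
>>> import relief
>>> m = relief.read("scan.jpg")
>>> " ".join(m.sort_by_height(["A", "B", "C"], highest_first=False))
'B C A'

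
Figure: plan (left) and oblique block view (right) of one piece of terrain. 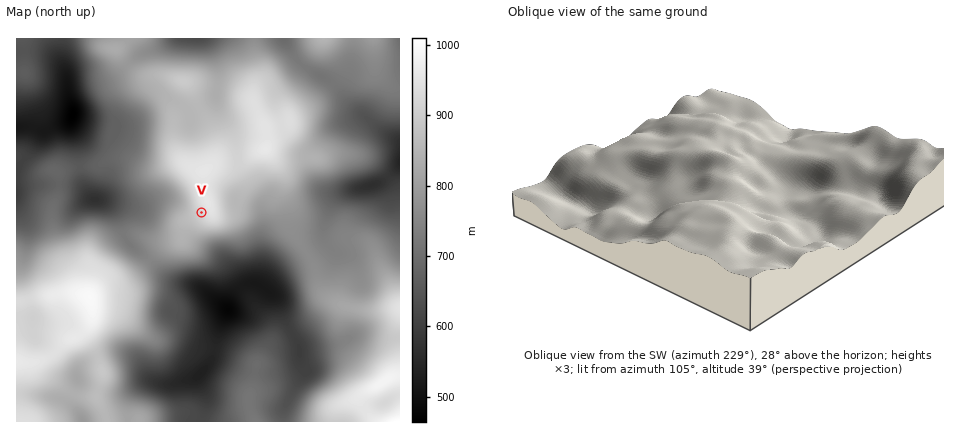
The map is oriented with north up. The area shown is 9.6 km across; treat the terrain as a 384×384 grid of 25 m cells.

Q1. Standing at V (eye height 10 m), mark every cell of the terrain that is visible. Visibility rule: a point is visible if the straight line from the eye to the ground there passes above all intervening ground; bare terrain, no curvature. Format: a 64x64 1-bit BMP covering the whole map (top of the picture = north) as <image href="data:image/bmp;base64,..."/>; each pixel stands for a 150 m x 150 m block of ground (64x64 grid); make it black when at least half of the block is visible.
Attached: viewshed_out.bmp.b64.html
<image width="64" height="64" href="data:image/bmp;base64,Qk0+AgAAAAAAAD4AAAAoAAAAQAAAAEAAAAABAAEAAAAAAAACAAATCwAAEwsAAAIAAAAAAAAA////AAAAAAA+Af/////gHx4B////x/AAAAP///+H+AAAA////4f/AAAD////x/+AAAHgf//3/+AAAOA/////+AABwD///h/8AAPAP//8B/8AA4A///gD/wAHAB//+AAfAAAAH//wAAAAAAA//+AAAAAAAf//wAAAAAAH/+AAAAAAAg//gAAAAAAHH/8AAAAAAAf//gAAAAAAB//+AAAAAAAH/7wAAAAAAAf/AAAAAAAAD/8AAAAAAAA//wAAAAAAAH/+AAAAAAAAf/4AAAAAAAAf/gAAAAAAAA/8AAAAAAAAD/wAAAAAAAAf+AQAAAAAgB/zPAAAAACCH//8AAAAAIMf/DwAAAAABx/4PgAAAAAH3/g/AAAAAAf/+D8AAAAAB/98PwAAAAAH/D/iAAAAAAf+P8QAAAAAA///zAAAAAAf///8AAAAAB////wAAAAAD//B/AAAAAAH/4BwAAAAAAP/gAAAAAAAAcOAAAAAAAAAgwAAAAAAAAAAAAAAAAAAAAAAAAAAAADgAAAAAAAAAPAAAAAAAAAA+AAAAAAAAAD8AAAAAAAAAPwAAAAAAAAA/AAAAAAAAAD8AAAAAAAAAPwAAAAAAAAA/AAAAAAAAAD8AAAAAAAAAPgAAAAAAAAAeAAAAAAAAAB4AAAAAAAAAPgAAAAAAAAA8AAAAAAAAADwAAAAAAAAAA=="/>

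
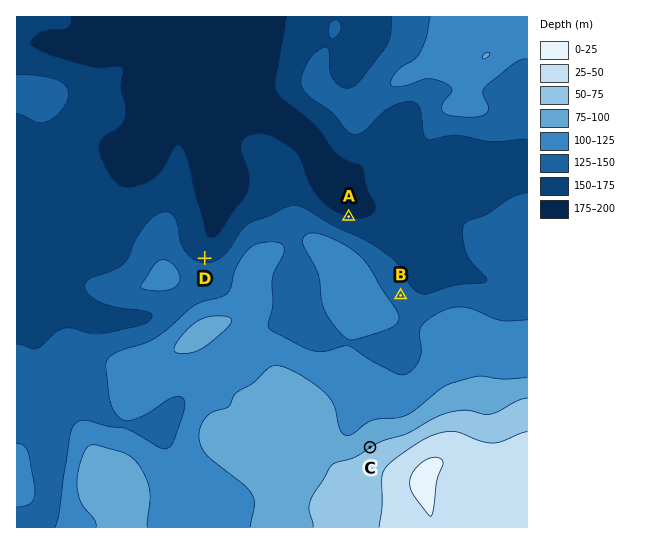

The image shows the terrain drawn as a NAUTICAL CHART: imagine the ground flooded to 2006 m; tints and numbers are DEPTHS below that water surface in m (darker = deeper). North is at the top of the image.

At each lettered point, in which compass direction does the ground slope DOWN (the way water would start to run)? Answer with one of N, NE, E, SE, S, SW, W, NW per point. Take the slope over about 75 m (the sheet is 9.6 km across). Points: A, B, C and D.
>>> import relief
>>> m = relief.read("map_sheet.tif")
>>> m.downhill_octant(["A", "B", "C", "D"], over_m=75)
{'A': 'N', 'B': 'NE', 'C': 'NW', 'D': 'N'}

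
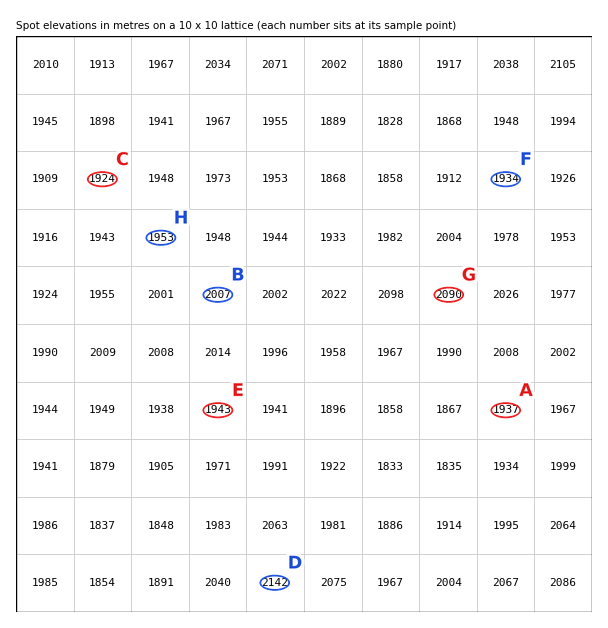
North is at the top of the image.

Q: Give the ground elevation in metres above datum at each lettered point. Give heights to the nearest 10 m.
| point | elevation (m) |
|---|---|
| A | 1940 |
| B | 2010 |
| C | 1920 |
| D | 2140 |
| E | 1940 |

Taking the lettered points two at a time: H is below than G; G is above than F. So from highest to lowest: G H F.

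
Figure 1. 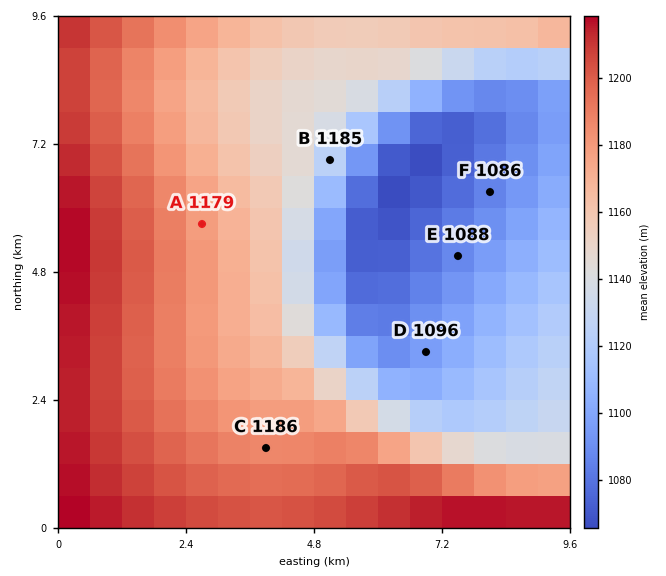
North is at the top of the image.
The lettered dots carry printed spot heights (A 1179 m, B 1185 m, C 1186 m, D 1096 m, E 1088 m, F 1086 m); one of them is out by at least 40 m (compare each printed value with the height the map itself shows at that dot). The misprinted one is B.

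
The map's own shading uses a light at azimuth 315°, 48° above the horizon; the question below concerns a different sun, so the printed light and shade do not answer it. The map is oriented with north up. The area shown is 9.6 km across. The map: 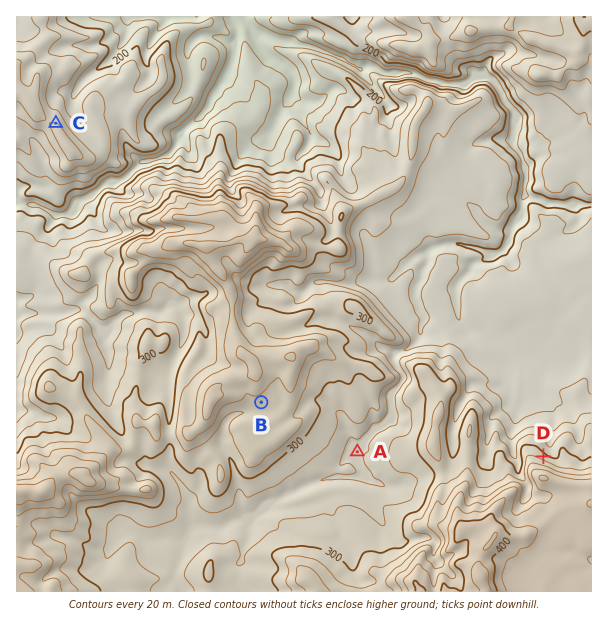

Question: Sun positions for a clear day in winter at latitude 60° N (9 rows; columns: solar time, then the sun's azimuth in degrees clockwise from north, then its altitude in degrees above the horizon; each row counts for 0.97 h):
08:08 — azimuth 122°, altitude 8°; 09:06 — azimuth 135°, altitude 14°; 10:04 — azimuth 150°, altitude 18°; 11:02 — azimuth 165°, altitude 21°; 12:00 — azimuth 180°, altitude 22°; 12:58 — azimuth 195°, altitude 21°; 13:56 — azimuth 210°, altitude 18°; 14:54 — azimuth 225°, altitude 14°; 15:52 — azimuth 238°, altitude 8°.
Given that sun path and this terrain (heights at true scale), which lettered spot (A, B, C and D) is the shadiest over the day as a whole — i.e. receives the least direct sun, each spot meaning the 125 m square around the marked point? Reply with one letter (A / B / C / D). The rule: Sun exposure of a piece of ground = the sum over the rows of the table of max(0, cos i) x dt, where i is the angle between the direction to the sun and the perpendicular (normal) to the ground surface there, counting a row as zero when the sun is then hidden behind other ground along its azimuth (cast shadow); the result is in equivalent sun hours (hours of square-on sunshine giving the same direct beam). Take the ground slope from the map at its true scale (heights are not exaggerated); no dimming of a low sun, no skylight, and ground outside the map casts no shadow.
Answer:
D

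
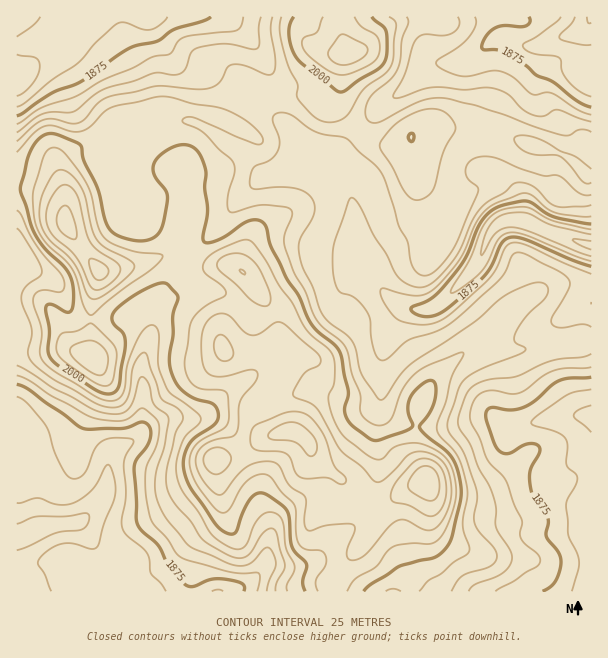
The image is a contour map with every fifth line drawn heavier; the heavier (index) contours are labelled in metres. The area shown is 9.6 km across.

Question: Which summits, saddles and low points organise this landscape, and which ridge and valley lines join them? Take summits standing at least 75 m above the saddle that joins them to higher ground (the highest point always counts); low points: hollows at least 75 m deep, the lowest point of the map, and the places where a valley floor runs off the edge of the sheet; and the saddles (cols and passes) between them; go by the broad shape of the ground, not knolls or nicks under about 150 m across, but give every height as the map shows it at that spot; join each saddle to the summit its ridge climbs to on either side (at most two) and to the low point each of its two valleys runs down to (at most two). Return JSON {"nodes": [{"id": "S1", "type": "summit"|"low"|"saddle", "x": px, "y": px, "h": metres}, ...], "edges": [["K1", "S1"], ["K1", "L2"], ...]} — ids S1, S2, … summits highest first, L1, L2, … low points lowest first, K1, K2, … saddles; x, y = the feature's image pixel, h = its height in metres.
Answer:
{"nodes": [
{"id": "S1", "type": "summit", "x": 426, "y": 480, "h": 2119},
{"id": "S2", "type": "summit", "x": 99, "y": 270, "h": 2110},
{"id": "S3", "type": "summit", "x": 347, "y": 53, "h": 2065},
{"id": "L1", "type": "low", "x": 20, "y": 536, "h": 1784},
{"id": "L2", "type": "low", "x": 591, "y": 245, "h": 1795},
{"id": "L3", "type": "low", "x": 590, "y": 17, "h": 1797},
{"id": "L4", "type": "low", "x": 17, "y": 78, "h": 1801},
{"id": "L5", "type": "low", "x": 591, "y": 417, "h": 1815},
{"id": "K1", "type": "saddle", "x": 189, "y": 258, "h": 2009},
{"id": "K2", "type": "saddle", "x": 270, "y": 96, "h": 1965},
{"id": "K3", "type": "saddle", "x": 359, "y": 131, "h": 1959},
{"id": "K4", "type": "saddle", "x": 591, "y": 341, "h": 1934}],
"edges": [["K1", "S1"], ["K1", "S2"], ["K1", "L1"], ["K1", "L2"], ["K2", "S1"], ["K2", "S3"], ["K2", "L2"], ["K2", "L4"], ["K3", "S1"], ["K3", "S3"], ["K3", "L3"], ["K3", "L2"], ["K4", "S1"], ["K4", "L2"], ["K4", "L5"]]}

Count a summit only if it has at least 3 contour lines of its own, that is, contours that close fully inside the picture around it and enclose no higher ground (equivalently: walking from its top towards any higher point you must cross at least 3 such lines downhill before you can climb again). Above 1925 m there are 2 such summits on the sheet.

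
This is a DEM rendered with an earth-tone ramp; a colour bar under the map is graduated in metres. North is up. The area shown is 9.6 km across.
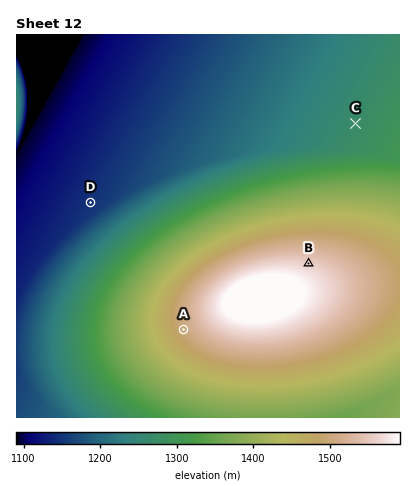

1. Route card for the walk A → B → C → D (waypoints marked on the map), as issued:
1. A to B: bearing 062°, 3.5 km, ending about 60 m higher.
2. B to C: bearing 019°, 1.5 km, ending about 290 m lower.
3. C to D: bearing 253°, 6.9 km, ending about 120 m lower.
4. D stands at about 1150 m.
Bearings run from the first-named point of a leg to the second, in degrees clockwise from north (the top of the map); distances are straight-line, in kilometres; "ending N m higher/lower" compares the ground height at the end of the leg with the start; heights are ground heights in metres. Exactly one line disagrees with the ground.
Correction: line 2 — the distance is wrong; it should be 3.7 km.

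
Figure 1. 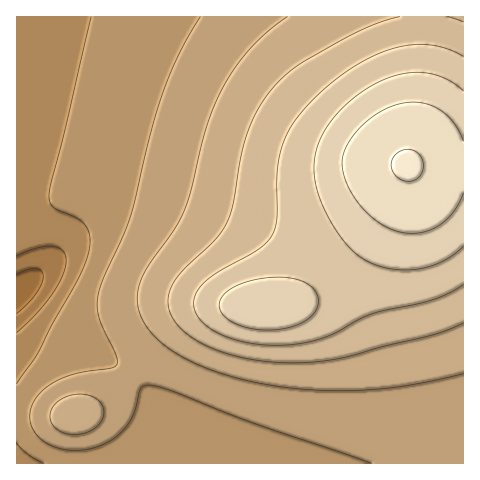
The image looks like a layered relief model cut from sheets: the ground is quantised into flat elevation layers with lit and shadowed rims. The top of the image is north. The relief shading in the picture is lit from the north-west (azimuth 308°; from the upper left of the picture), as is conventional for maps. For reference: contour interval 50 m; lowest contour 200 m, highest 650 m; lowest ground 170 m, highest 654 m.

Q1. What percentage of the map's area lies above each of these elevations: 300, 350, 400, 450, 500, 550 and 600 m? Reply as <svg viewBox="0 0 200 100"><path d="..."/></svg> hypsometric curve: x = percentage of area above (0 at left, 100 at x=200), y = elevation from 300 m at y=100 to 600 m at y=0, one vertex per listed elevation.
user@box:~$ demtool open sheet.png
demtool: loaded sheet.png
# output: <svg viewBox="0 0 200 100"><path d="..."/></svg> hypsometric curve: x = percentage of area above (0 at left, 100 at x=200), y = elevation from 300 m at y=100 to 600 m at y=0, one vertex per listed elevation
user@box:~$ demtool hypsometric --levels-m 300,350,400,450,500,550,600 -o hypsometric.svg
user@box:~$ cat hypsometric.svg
<svg viewBox="0 0 200 100"><path d="M181 100l-38-17-42-16-27-17-22-17-24-16-16-17"/></svg>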